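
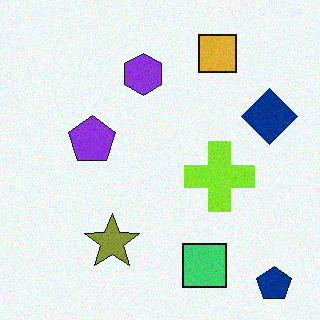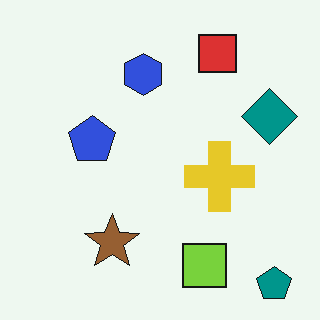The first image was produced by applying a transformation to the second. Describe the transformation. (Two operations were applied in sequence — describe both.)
Hue-shifted by a small amount, then degraded with subtle gaussian noise.

Every shape's color has rotated by the same amount around the hue wheel — a uniform hue shift. Random speckle covers the whole image, including the flat background.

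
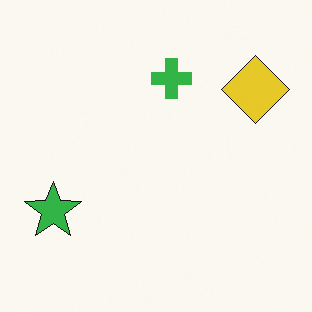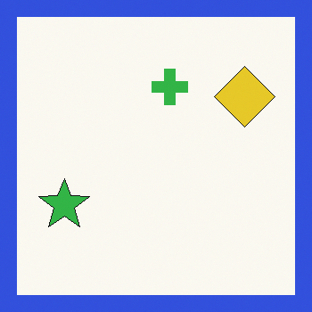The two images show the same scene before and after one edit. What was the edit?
The image was framed with a blue border.

A solid blue frame runs around the edge of the second image, with the content slightly shrunk inside it.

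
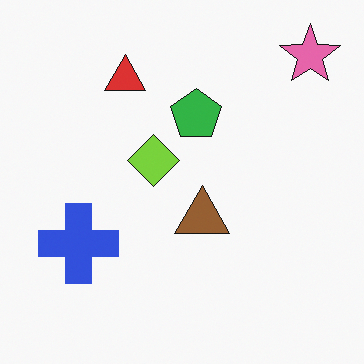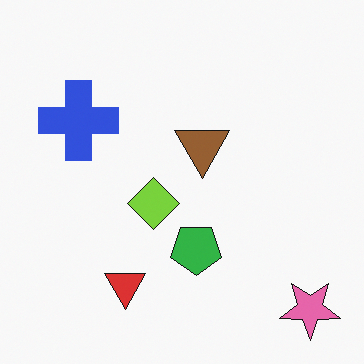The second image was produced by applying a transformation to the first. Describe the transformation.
It was flipped vertically (top ↔ bottom).

The pink star is in the top-right of the first image and the bottom-right of the second — shapes on opposite sides of the horizontal midline have swapped in a mirror flip.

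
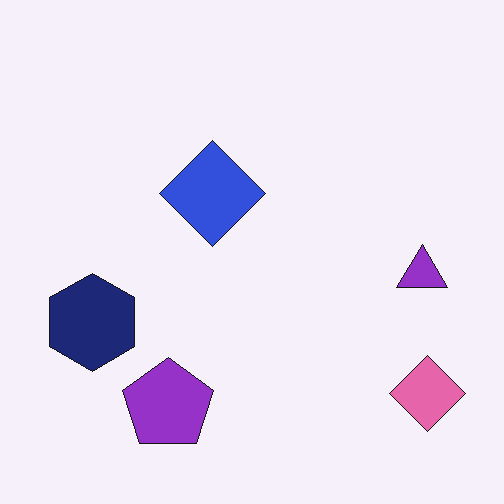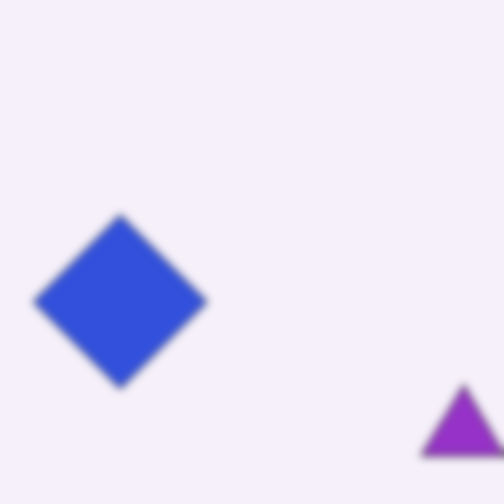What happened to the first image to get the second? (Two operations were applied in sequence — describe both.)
The second image is the first cropped to a noticeably smaller region and rescaled, then noticeably gaussian-blurred.

The visible shapes are larger and the field of view is narrower; shapes near the original edges may be partly or wholly outside the frame — a crop-and-rescale. Shape edges and outlines are uniformly softened across the whole image.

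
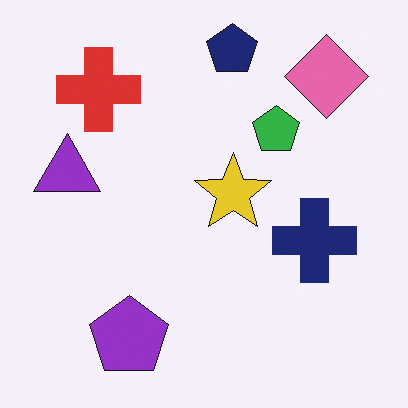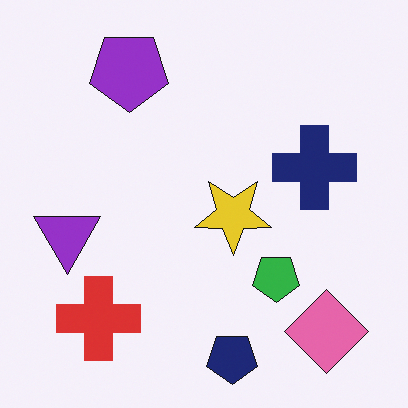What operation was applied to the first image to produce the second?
Flipped vertically (top ↔ bottom).

The navy pentagon is in the top of the first image and the bottom of the second — shapes on opposite sides of the horizontal midline have swapped in a mirror flip.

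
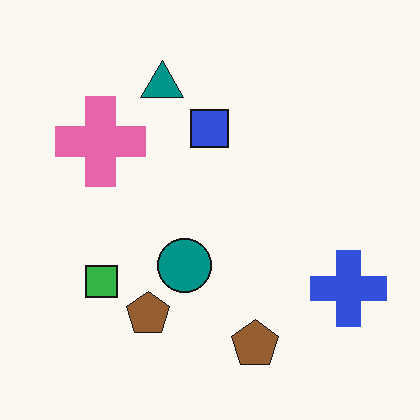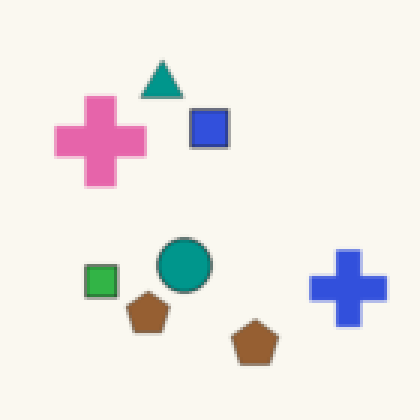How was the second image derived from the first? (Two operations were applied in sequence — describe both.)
The transformation is: lightly blurred, then lightly pixelated (a mild mosaic effect).

Shape edges and outlines are uniformly softened across the whole image. Shapes are reduced to large square blocks; fine edges and outlines are lost — a downscale-then-upscale (mosaic) effect.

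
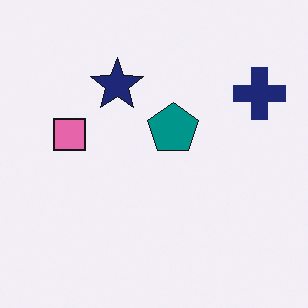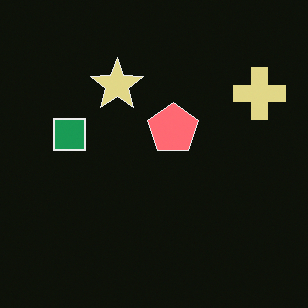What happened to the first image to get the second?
The transformation is: color-inverted (negative).

The light background has become dark and every shape's color is its complement — a photographic negative.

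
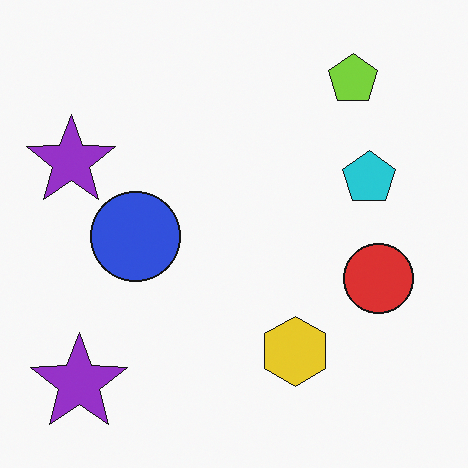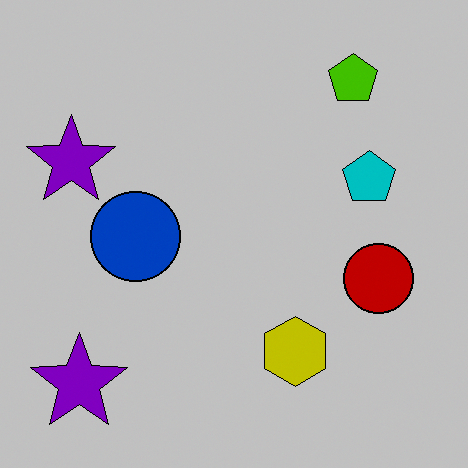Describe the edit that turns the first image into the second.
The transformation is: aggressively posterized.

Each flat color has snapped to a coarser quantized level — most visibly, the near-white background has dropped to a flat grey.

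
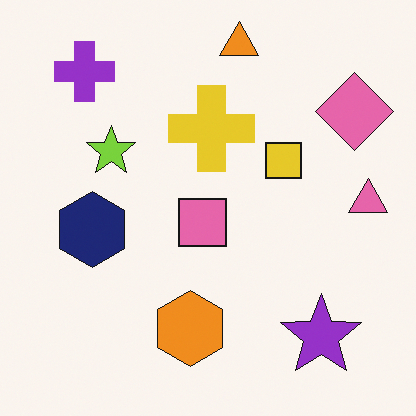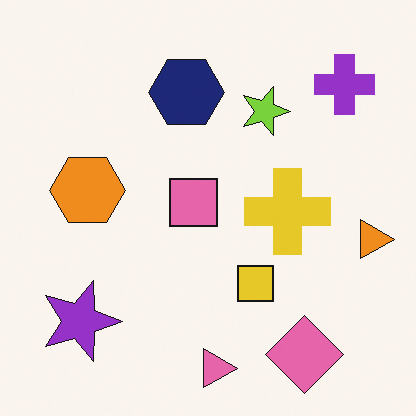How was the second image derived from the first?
The image was rotated 90° clockwise.

The purple cross sits in the top-left of the first image and the top-right of the second — consistent with a whole-image 90° clockwise rotation.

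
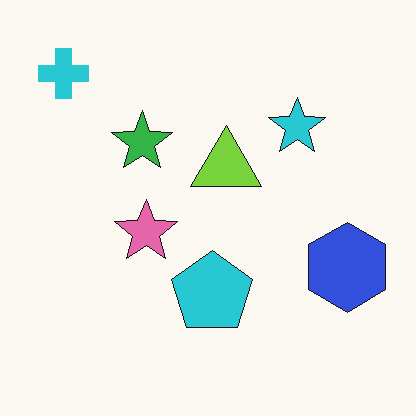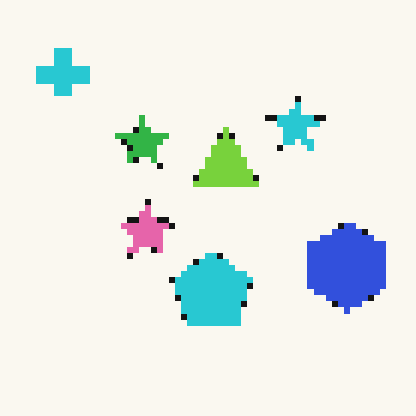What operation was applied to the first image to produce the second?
The transformation is: moderately pixelated.

Shapes are reduced to large square blocks; fine edges and outlines are lost — a downscale-then-upscale (mosaic) effect.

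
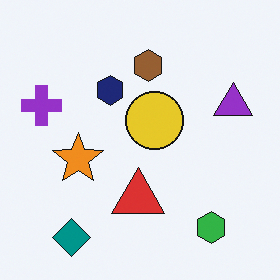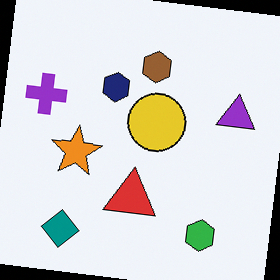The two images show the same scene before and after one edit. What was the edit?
This is the original image rotated clockwise by a few degrees.

Every shape is tilted by the same angle and the image corners show triangular fill wedges — a whole-image rotation by a non-right angle.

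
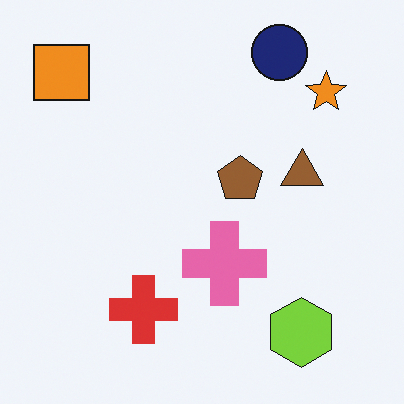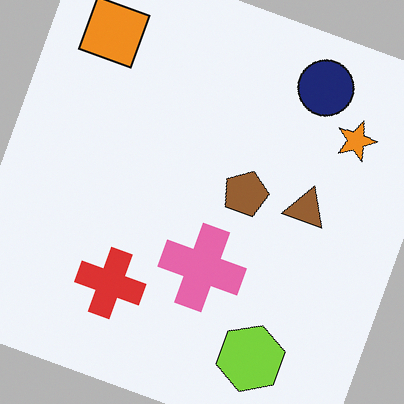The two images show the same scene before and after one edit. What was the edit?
The second image is the first rotated clockwise by a clearly visible amount.

Every shape is tilted by the same angle and the image corners show triangular fill wedges — a whole-image rotation by a non-right angle.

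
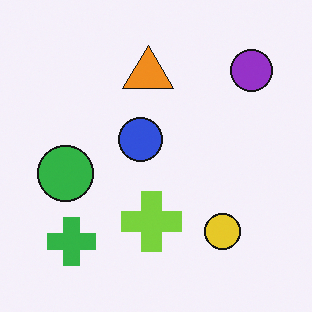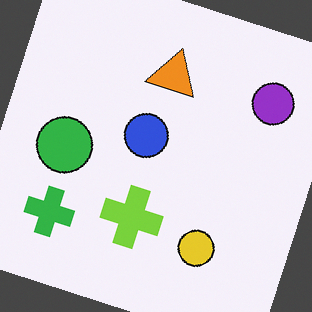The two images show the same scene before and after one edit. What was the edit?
This is the original image rotated clockwise by a moderate amount.

Every shape is tilted by the same angle and the image corners show triangular fill wedges — a whole-image rotation by a non-right angle.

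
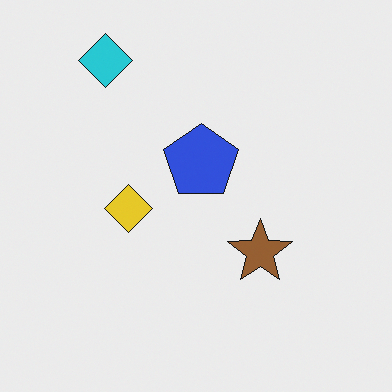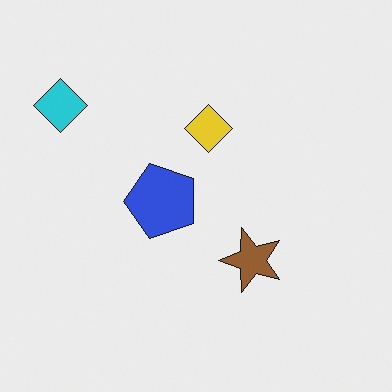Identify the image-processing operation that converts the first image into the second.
The image was transposed (reflected across the top-left ↔ bottom-right diagonal).

Shapes have swapped their row and column positions — what was in the top-right is now in the bottom-left — a diagonal reflection.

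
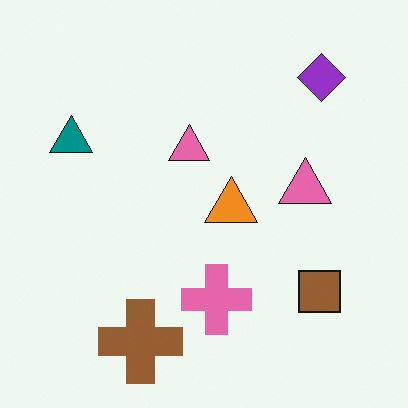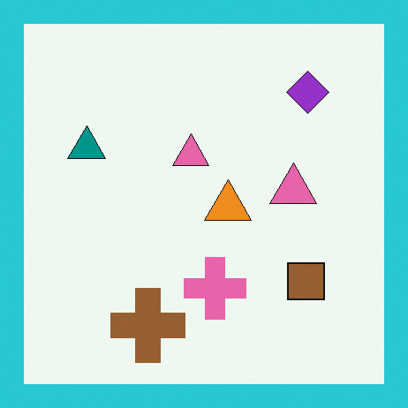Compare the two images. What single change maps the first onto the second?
This is the original image framed with a cyan border.

A solid cyan frame runs around the edge of the second image, with the content slightly shrunk inside it.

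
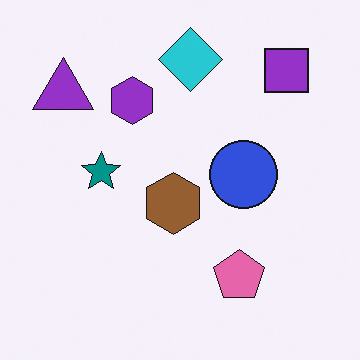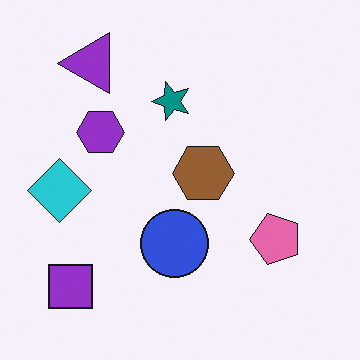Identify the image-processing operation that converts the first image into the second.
It was transposed (reflected across the top-left ↔ bottom-right diagonal).

Shapes have swapped their row and column positions — what was in the top-right is now in the bottom-left — a diagonal reflection.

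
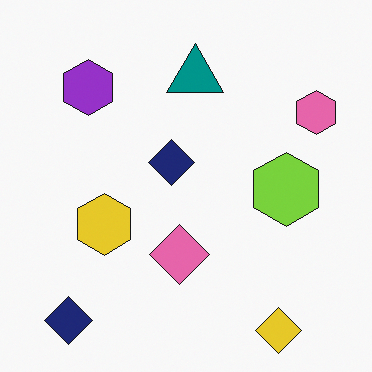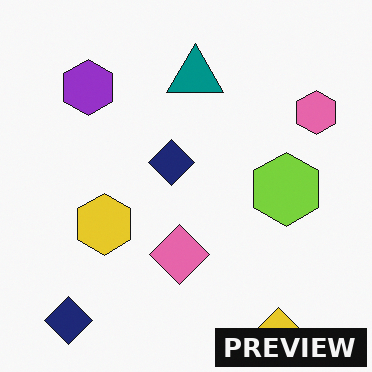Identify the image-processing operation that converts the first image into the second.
Watermarked with the text "PREVIEW" in the lower-right corner.

A dark label reading "PREVIEW" appears in the lower-right corner.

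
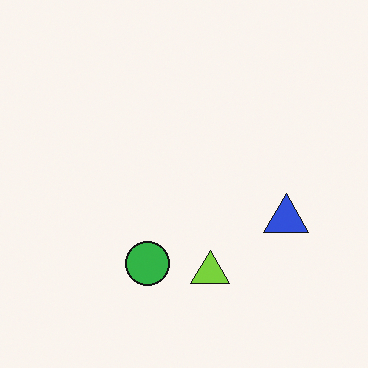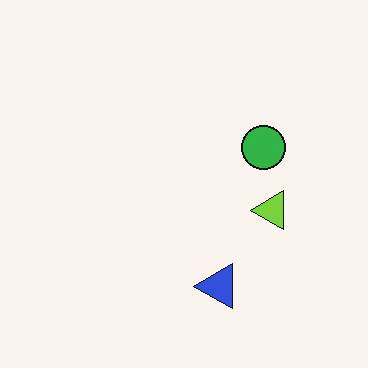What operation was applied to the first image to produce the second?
Transposed (reflected across the top-left ↔ bottom-right diagonal).

Shapes have swapped their row and column positions — what was in the top-right is now in the bottom-left — a diagonal reflection.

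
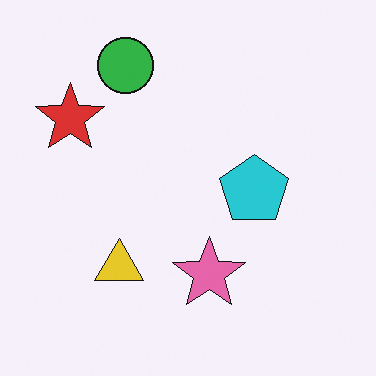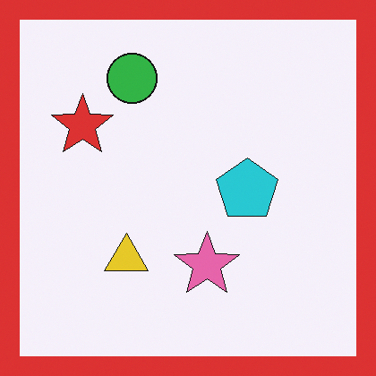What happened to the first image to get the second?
This is the original image framed with a red border.

A solid red frame runs around the edge of the second image, with the content slightly shrunk inside it.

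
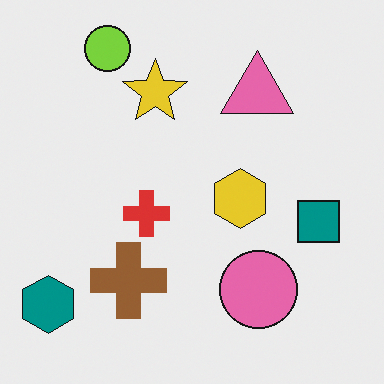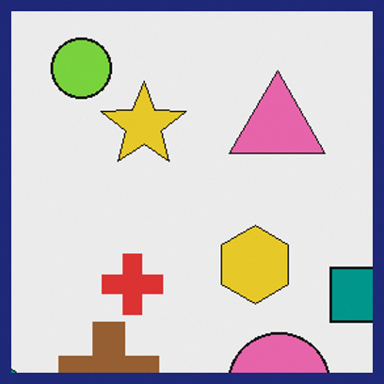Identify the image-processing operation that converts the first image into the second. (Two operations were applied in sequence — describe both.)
The transformation is: cropped to a modestly smaller region and rescaled, then framed with a navy border.

The visible shapes are larger and the field of view is narrower; shapes near the original edges may be partly or wholly outside the frame — a crop-and-rescale. A solid navy frame runs around the edge of the second image, with the content slightly shrunk inside it.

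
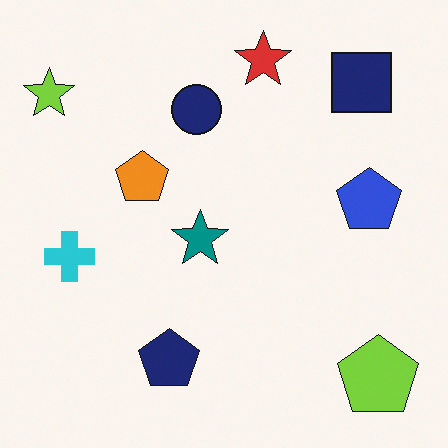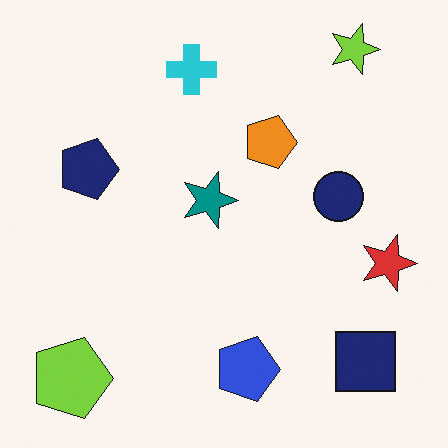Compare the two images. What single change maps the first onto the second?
The transformation is: rotated 90° clockwise.

The lime star sits in the top-left of the first image and the top-right of the second — consistent with a whole-image 90° clockwise rotation.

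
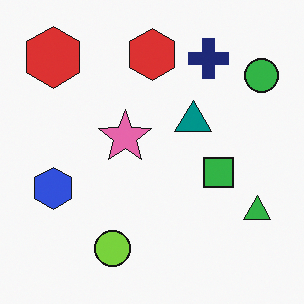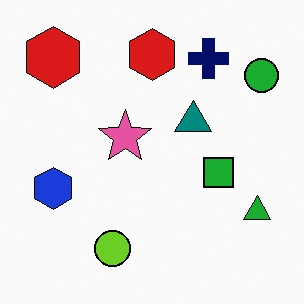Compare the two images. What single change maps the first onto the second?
This is the original image given slightly increased contrast.

Tones are pushed away from mid-grey across the whole image — a global contrast change.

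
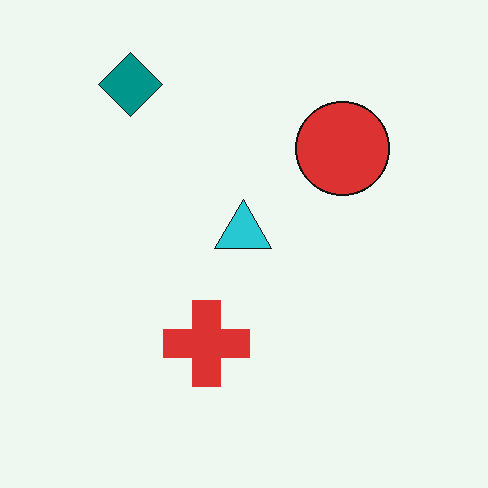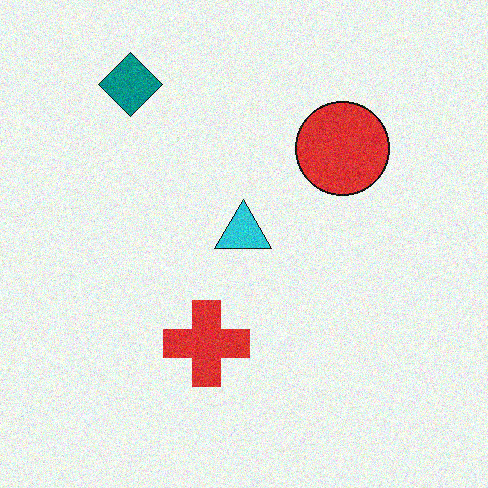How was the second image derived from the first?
This is the original image degraded with visible gaussian noise.

Random speckle covers the whole image, including the flat background.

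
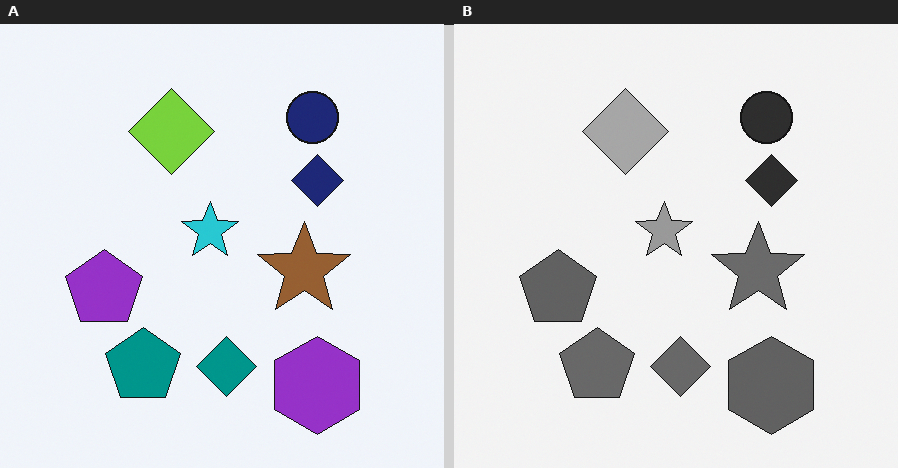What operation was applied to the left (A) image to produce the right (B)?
Converted to grayscale.

All color is removed — every shape is now a shade of grey.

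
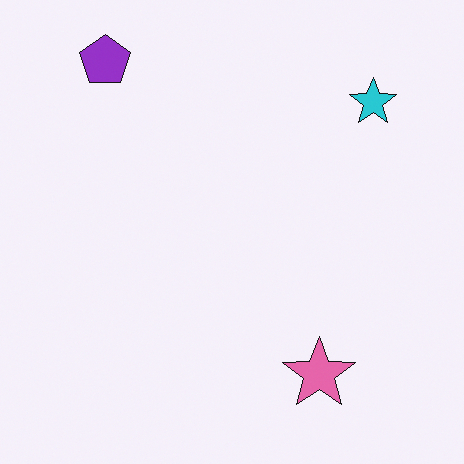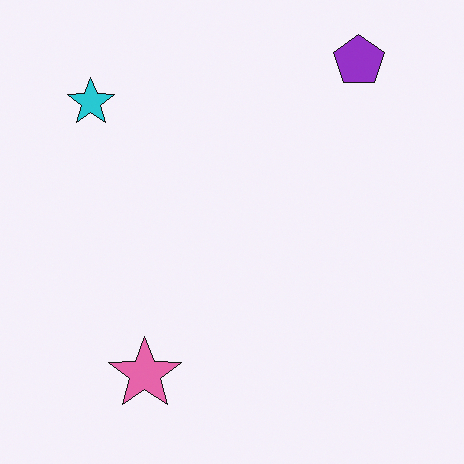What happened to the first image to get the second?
Flipped horizontally (left ↔ right).

The cyan star is in the top-right of the first image and the top-left of the second — shapes on opposite sides of the vertical midline have swapped in a mirror flip.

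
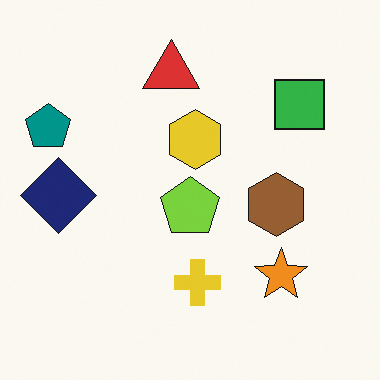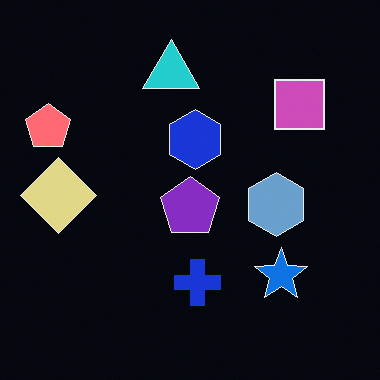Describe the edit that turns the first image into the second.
It was color-inverted (negative).

The light background has become dark and every shape's color is its complement — a photographic negative.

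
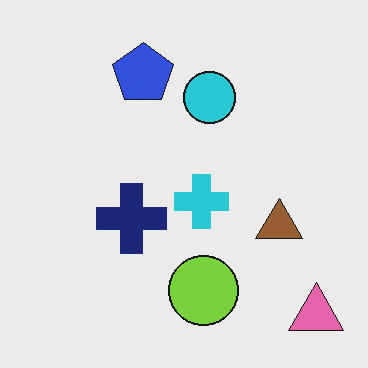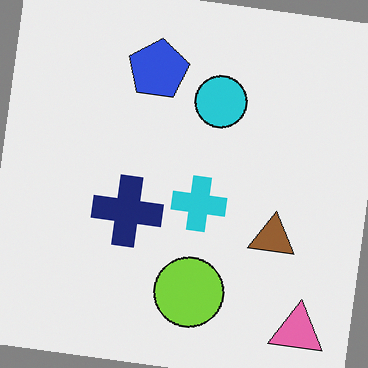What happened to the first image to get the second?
The transformation is: rotated clockwise by a slight angle.

Every shape is tilted by the same angle and the image corners show triangular fill wedges — a whole-image rotation by a non-right angle.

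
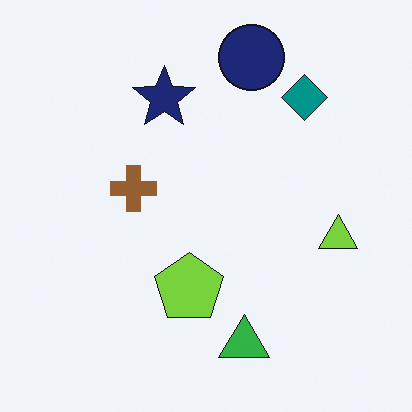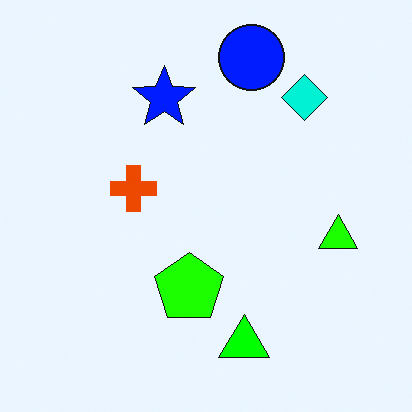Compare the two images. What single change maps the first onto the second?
The second image is the first made much more vivid (saturation change).

All colors are more vivid — a global saturation change.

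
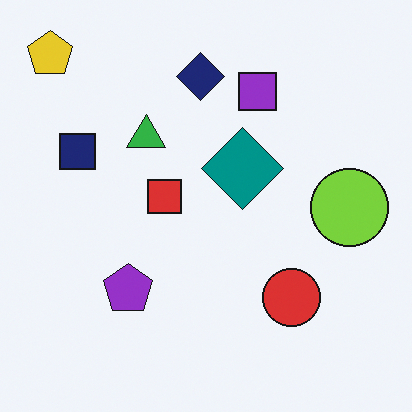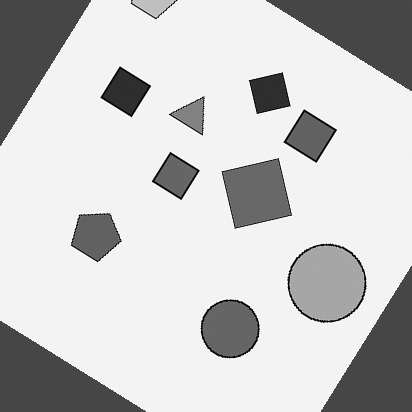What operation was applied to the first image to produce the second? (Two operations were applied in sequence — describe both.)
Converted to grayscale, then rotated clockwise by a large amount — several tens of degrees.

All color is removed — every shape is now a shade of grey. Every shape is tilted by the same angle and the image corners show triangular fill wedges — a whole-image rotation by a non-right angle.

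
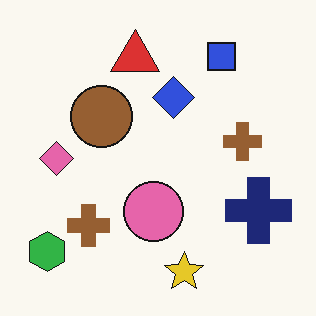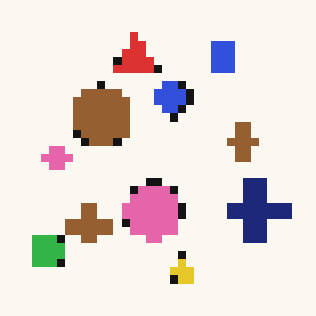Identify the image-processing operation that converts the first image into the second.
Moderately pixelated.

Shapes are reduced to large square blocks; fine edges and outlines are lost — a downscale-then-upscale (mosaic) effect.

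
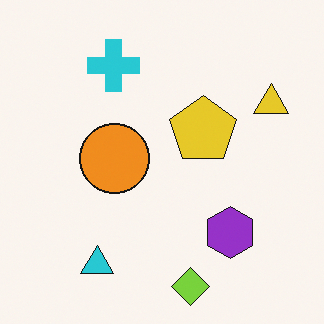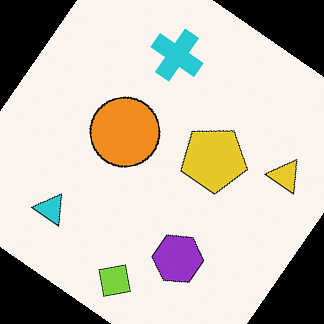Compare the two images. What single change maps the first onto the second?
The transformation is: rotated clockwise by a large amount — several tens of degrees.

Every shape is tilted by the same angle and the image corners show triangular fill wedges — a whole-image rotation by a non-right angle.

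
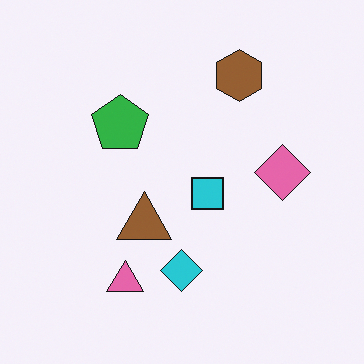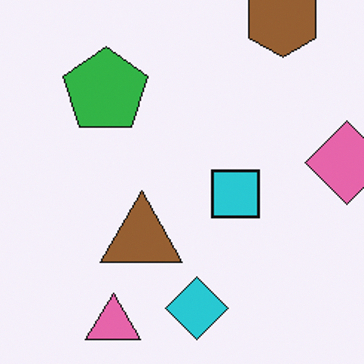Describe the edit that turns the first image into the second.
Cropped to a modestly smaller region and rescaled.

The visible shapes are larger and the field of view is narrower; shapes near the original edges may be partly or wholly outside the frame — a crop-and-rescale.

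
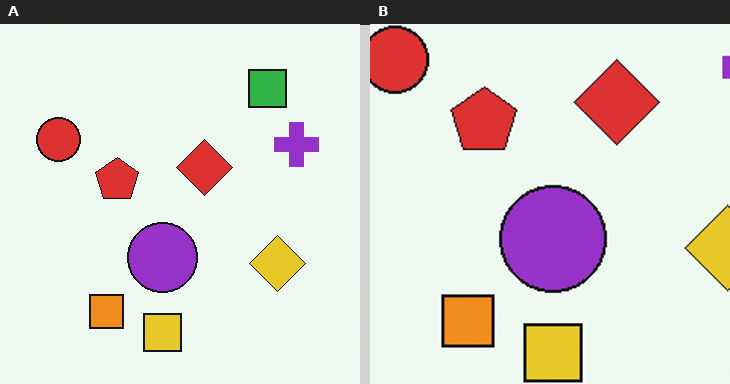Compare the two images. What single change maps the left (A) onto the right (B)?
The right (B) image is the left (A) cropped to a modestly smaller region and rescaled.

The visible shapes are larger and the field of view is narrower; shapes near the original edges may be partly or wholly outside the frame — a crop-and-rescale.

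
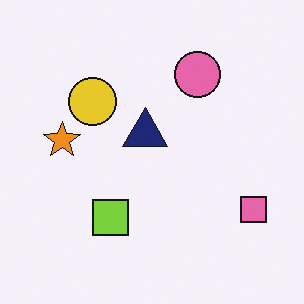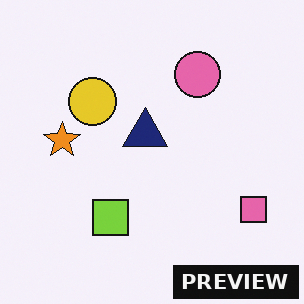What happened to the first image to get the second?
The image was watermarked with the text "PREVIEW" in the lower-right corner.

A dark label reading "PREVIEW" appears in the lower-right corner.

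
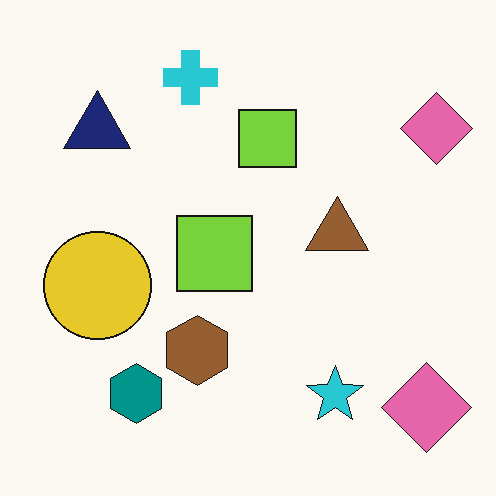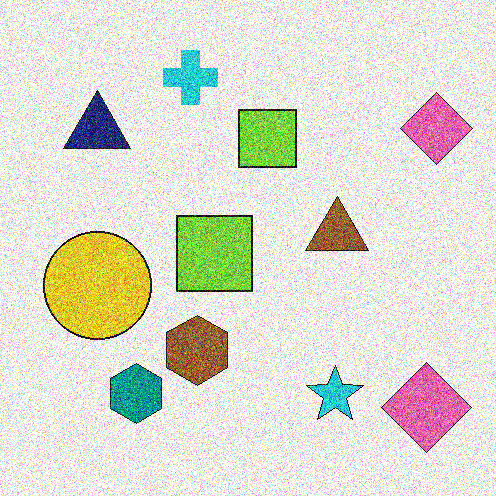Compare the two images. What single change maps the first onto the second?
The second image is the first degraded with a thick layer of grain.

Random speckle covers the whole image, including the flat background.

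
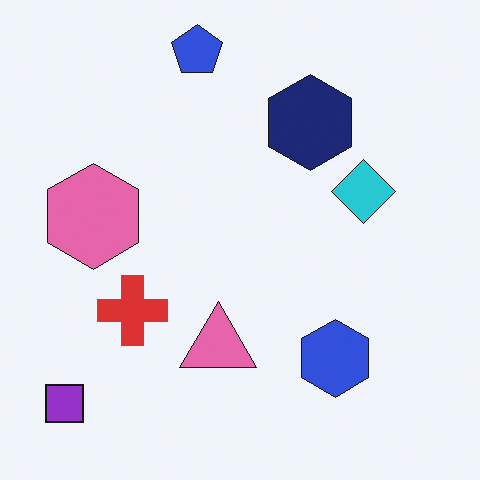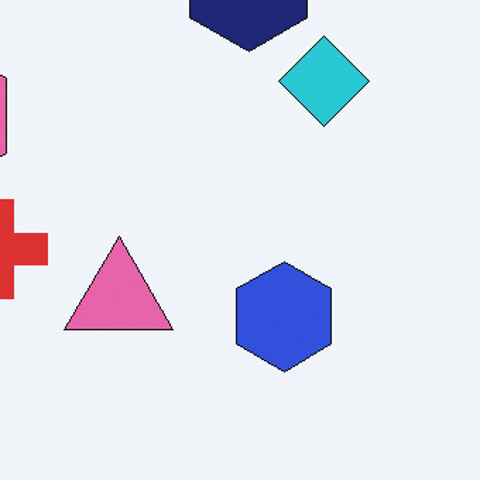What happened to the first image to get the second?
It was cropped to a modestly smaller region and rescaled.

The visible shapes are larger and the field of view is narrower; shapes near the original edges may be partly or wholly outside the frame — a crop-and-rescale.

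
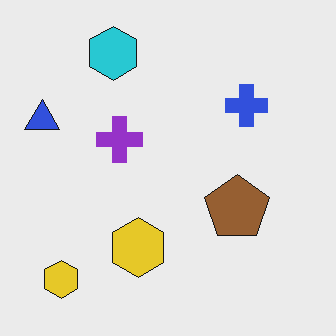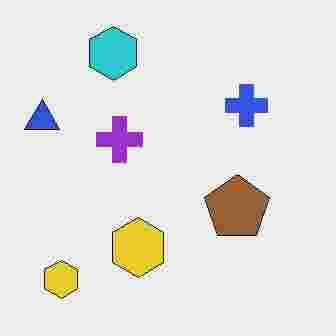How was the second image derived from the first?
This is the original image heavily JPEG-compressed with obvious blocking artifacts.

Blocky 8×8 compression artifacts appear around shape edges and the flat background shows ringing — characteristic JPEG degradation.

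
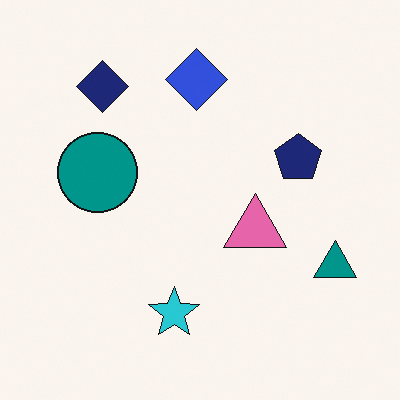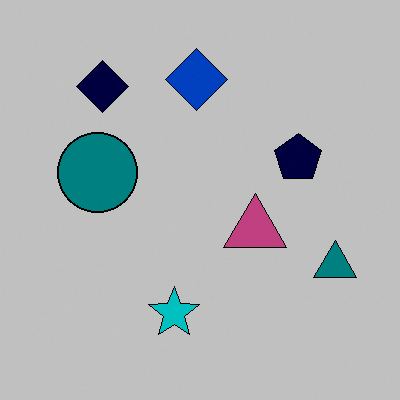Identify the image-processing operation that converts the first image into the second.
This is the original image aggressively posterized.

Each flat color has snapped to a coarser quantized level — most visibly, the near-white background has dropped to a flat grey.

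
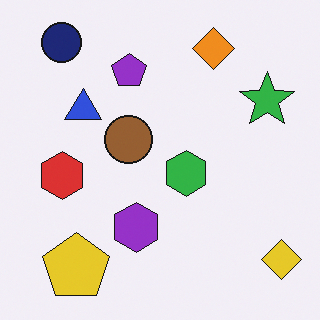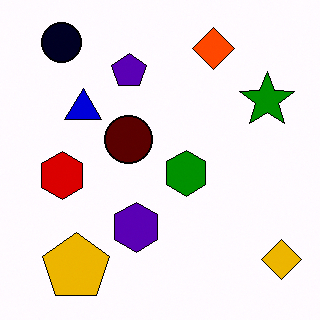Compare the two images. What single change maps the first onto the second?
The image was boosted in contrast.

Tones are pushed away from mid-grey across the whole image — a global contrast change.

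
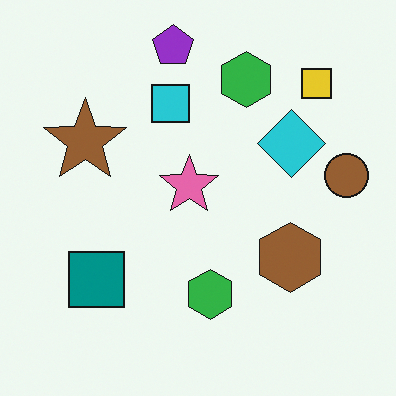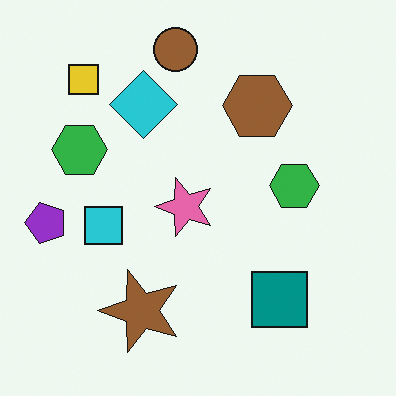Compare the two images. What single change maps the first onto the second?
The second image is the first rotated 90° counter-clockwise.

The yellow square sits in the top-right of the first image and the top-left of the second — consistent with a whole-image 90° counter-clockwise rotation.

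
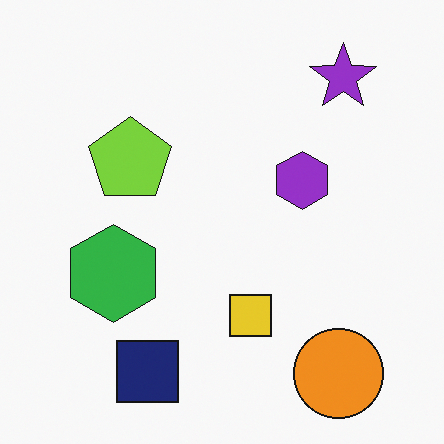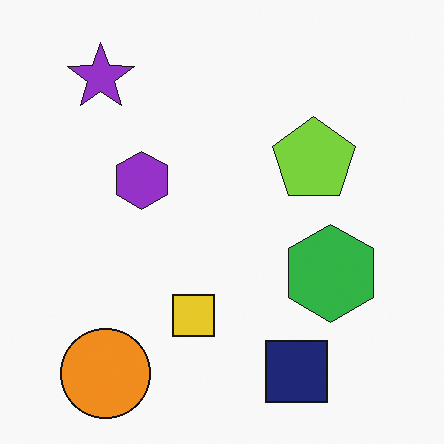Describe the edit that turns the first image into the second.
Flipped horizontally (left ↔ right).

The purple star is in the top-right of the first image and the top-left of the second — shapes on opposite sides of the vertical midline have swapped in a mirror flip.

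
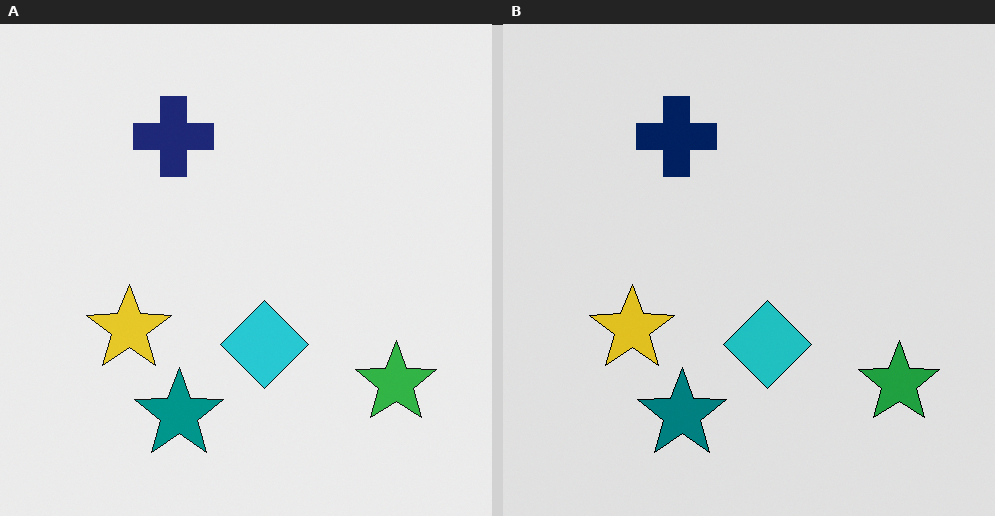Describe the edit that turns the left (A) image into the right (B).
The transformation is: posterized to a reduced palette.

Each flat color has snapped to a coarser quantized level — most visibly, the near-white background has dropped to a flat grey.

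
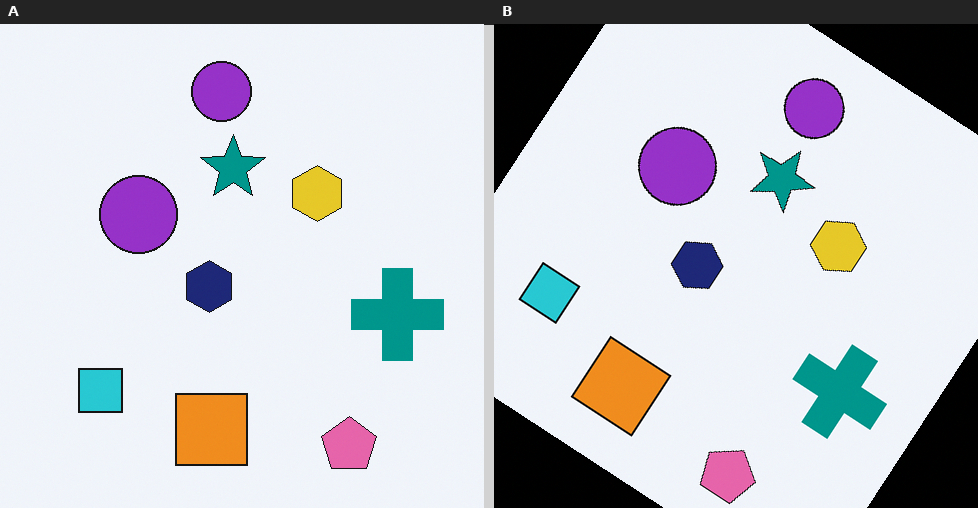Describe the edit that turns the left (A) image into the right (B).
The image was rotated clockwise by a large amount — several tens of degrees.

Every shape is tilted by the same angle and the image corners show triangular fill wedges — a whole-image rotation by a non-right angle.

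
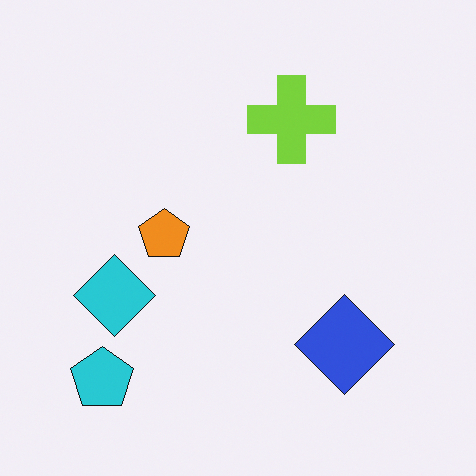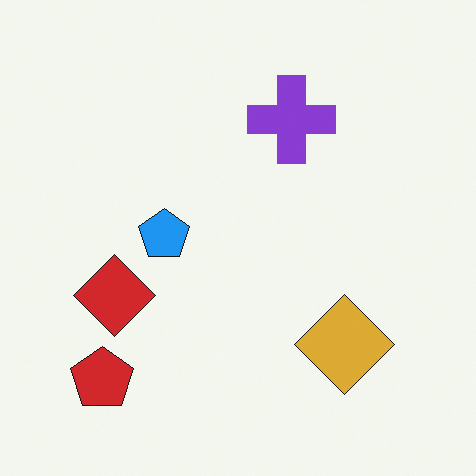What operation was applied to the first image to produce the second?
The transformation is: hue-shifted by a large amount.

Every shape's color has rotated by the same amount around the hue wheel — a uniform hue shift.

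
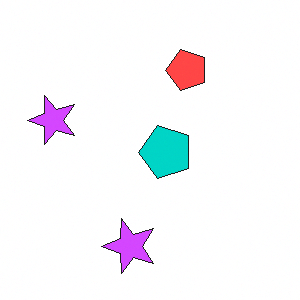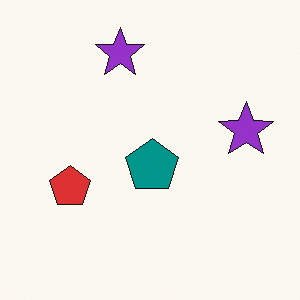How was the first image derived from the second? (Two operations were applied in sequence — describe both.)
The transformation is: transposed (reflected across the top-left ↔ bottom-right diagonal), then brightened a lot.

Shapes have swapped their row and column positions — what was in the top-right is now in the bottom-left — a diagonal reflection. Every pixel — background and shapes alike — is uniformly brightened.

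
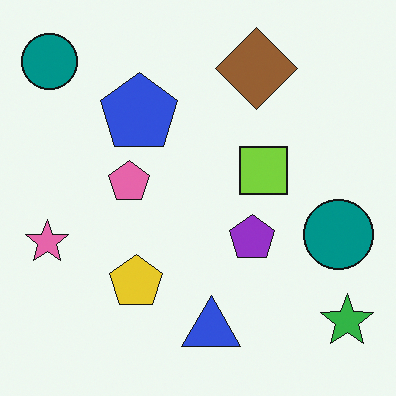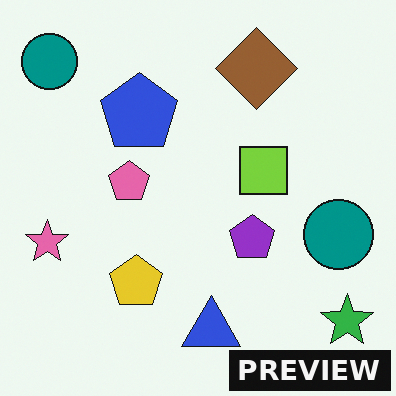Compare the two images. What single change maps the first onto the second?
It was watermarked with the text "PREVIEW" in the lower-right corner.

A dark label reading "PREVIEW" appears in the lower-right corner.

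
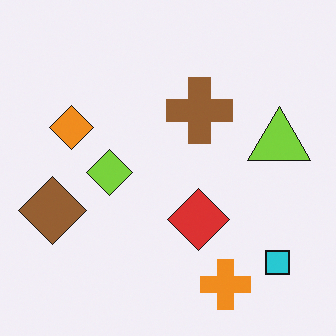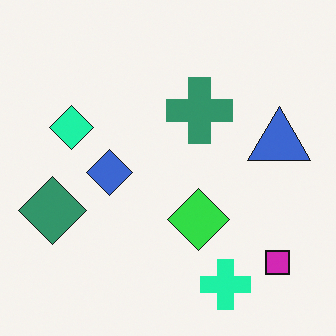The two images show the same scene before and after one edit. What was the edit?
The second image is the first hue-shifted by a moderate amount.

Every shape's color has rotated by the same amount around the hue wheel — a uniform hue shift.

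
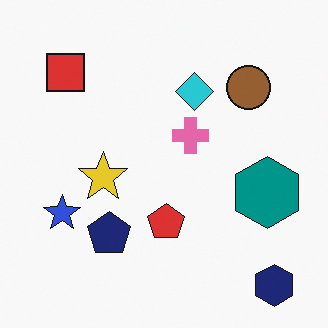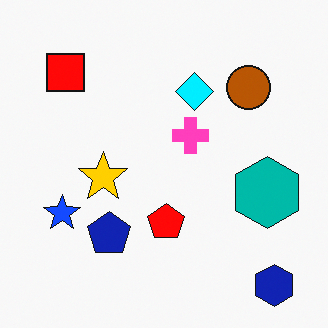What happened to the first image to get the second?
The transformation is: heavily oversaturated.

All colors are more vivid — a global saturation change.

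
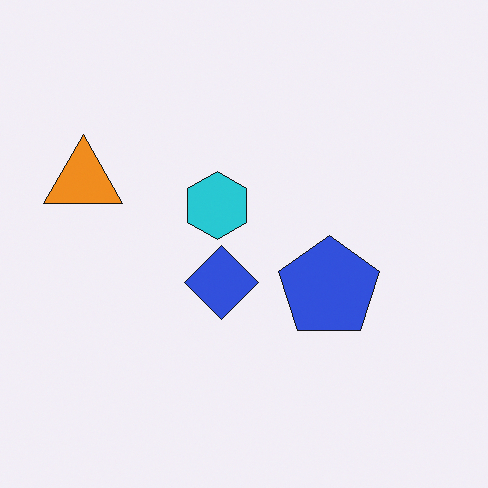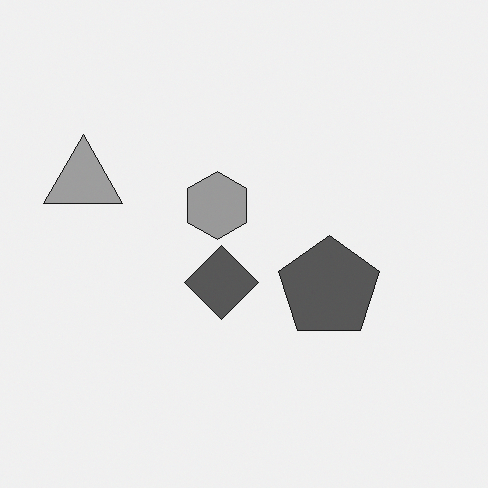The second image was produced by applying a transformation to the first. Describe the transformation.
It was converted to grayscale.

All color is removed — every shape is now a shade of grey.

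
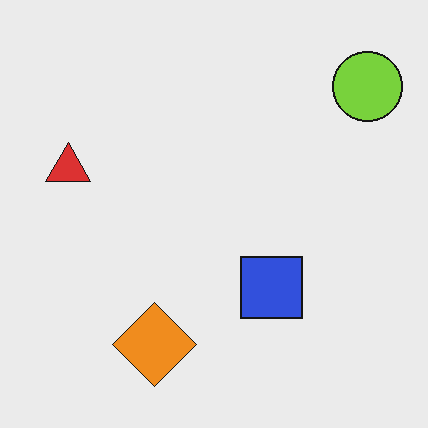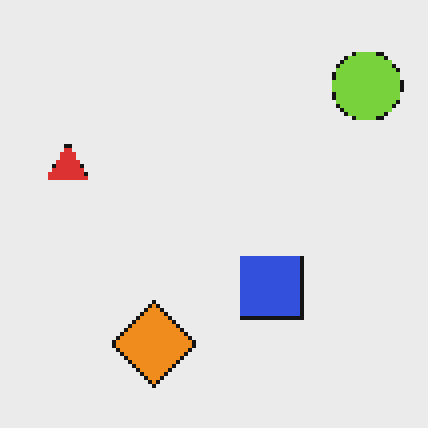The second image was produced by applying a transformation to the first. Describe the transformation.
It was lightly pixelated (a mild mosaic effect).

Shapes are reduced to large square blocks; fine edges and outlines are lost — a downscale-then-upscale (mosaic) effect.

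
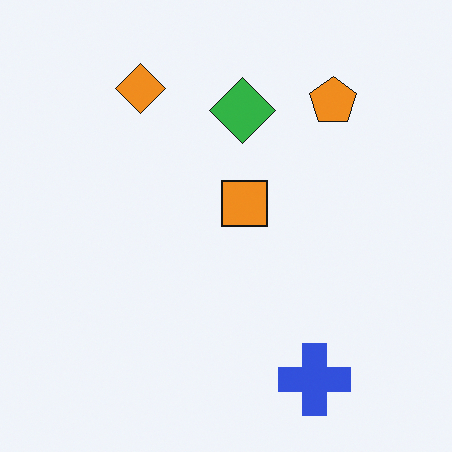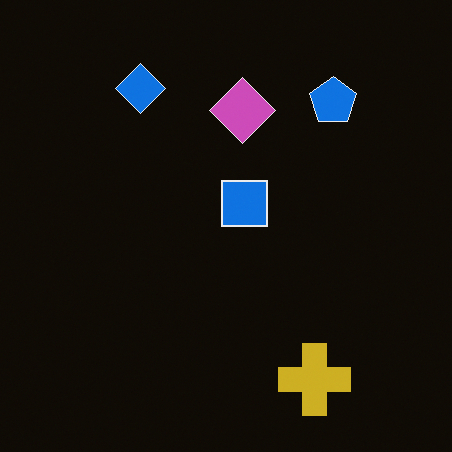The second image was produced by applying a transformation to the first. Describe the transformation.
The transformation is: color-inverted (negative).

The light background has become dark and every shape's color is its complement — a photographic negative.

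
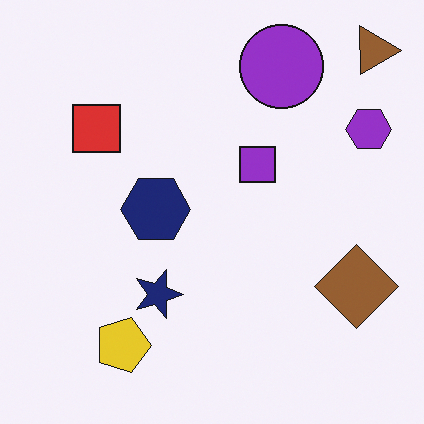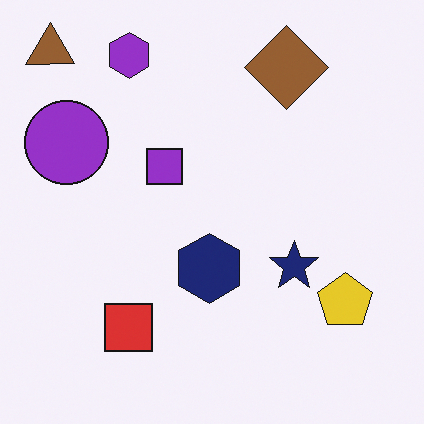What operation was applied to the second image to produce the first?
It was rotated 90° clockwise.

The brown triangle sits in the top-left of the second image and the top-right of the first — consistent with a whole-image 90° clockwise rotation.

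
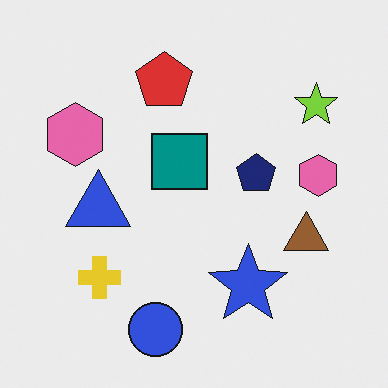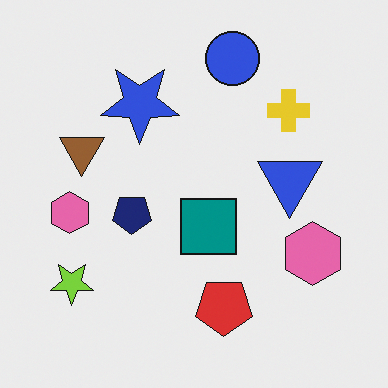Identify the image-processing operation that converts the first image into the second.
The transformation is: rotated 180°.

The lime star sits in the top-right of the first image and the bottom-left of the second — consistent with a whole-image 180° rotation.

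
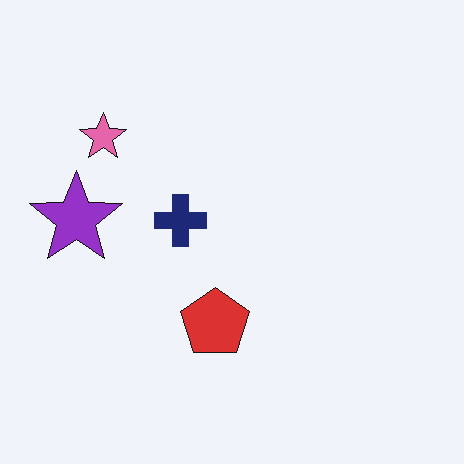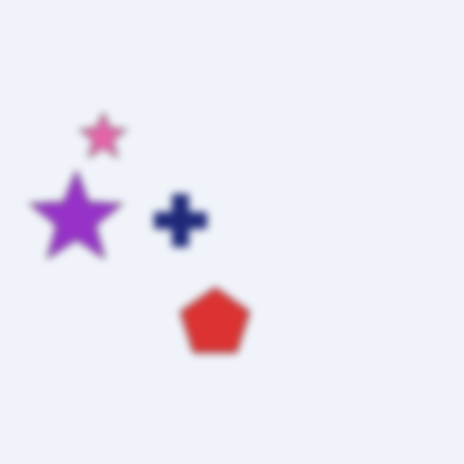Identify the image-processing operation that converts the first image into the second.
Moderately blurred.

Shape edges and outlines are uniformly softened across the whole image.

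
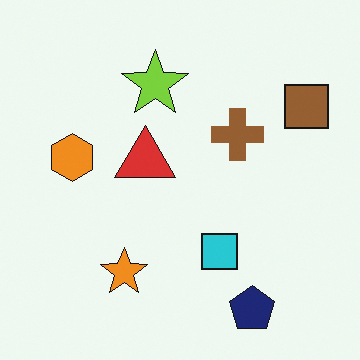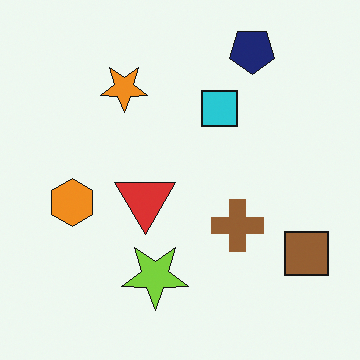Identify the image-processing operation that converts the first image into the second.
The transformation is: flipped vertically (top ↔ bottom).

The navy pentagon is in the bottom-right of the first image and the top-right of the second — shapes on opposite sides of the horizontal midline have swapped in a mirror flip.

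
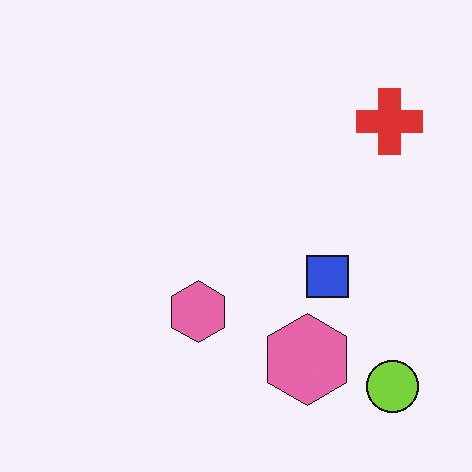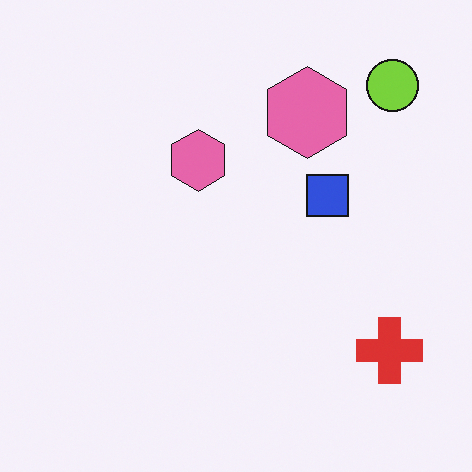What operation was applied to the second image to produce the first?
Flipped vertically (top ↔ bottom).

The lime circle is in the top-right of the second image and the bottom-right of the first — shapes on opposite sides of the horizontal midline have swapped in a mirror flip.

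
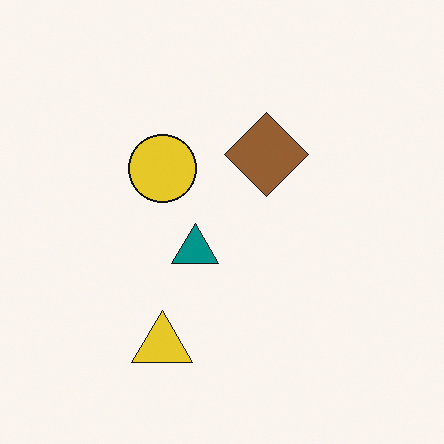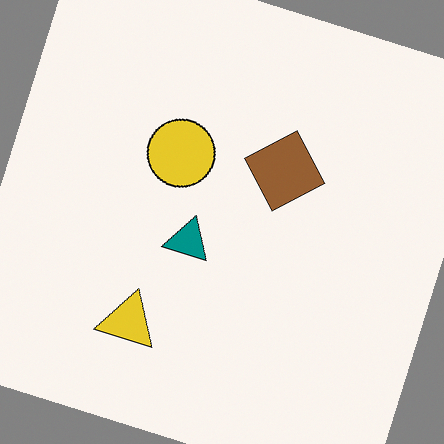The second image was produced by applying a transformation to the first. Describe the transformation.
The transformation is: rotated clockwise by a clearly visible amount.

Every shape is tilted by the same angle and the image corners show triangular fill wedges — a whole-image rotation by a non-right angle.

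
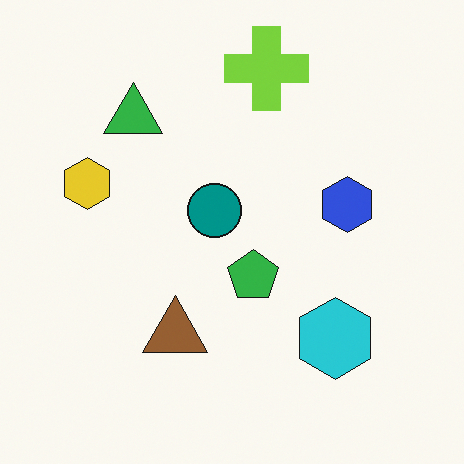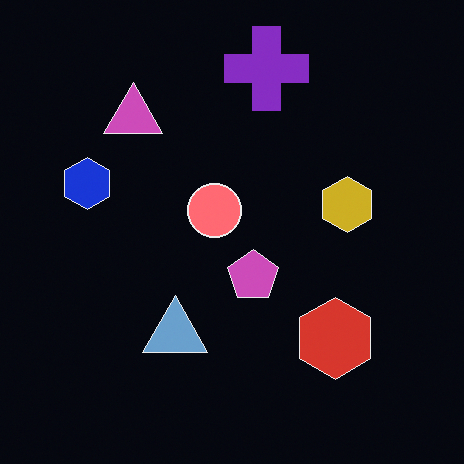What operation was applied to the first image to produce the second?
It was color-inverted (negative).

The light background has become dark and every shape's color is its complement — a photographic negative.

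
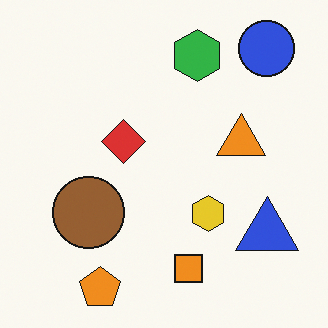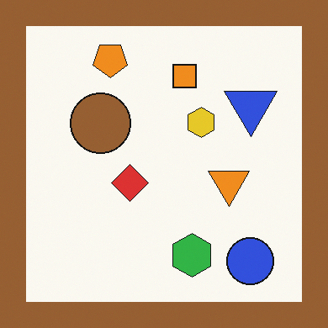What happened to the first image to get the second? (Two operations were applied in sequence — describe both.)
This is the original image flipped vertically (top ↔ bottom), then framed with a brown border.

The orange pentagon is in the bottom-left of the first image and the top-left of the second — shapes on opposite sides of the horizontal midline have swapped in a mirror flip. A solid brown frame runs around the edge of the second image, with the content slightly shrunk inside it.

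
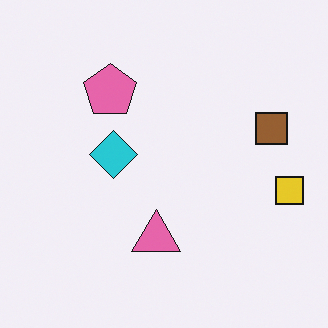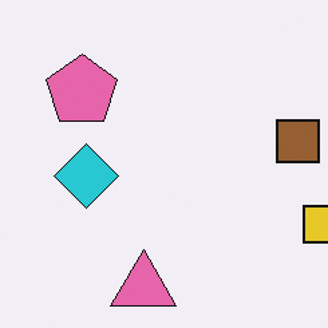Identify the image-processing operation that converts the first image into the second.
Cropped slightly and scaled back up.

The visible shapes are larger and the field of view is narrower; shapes near the original edges may be partly or wholly outside the frame — a crop-and-rescale.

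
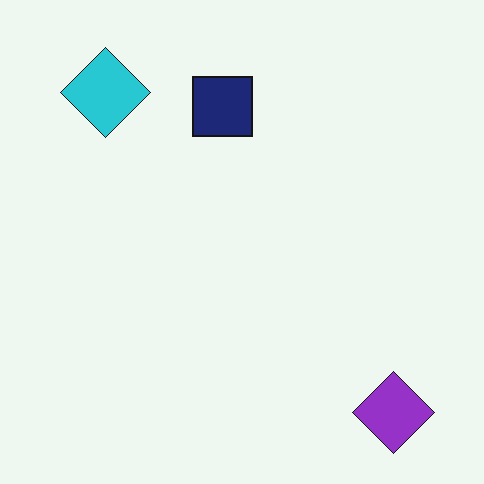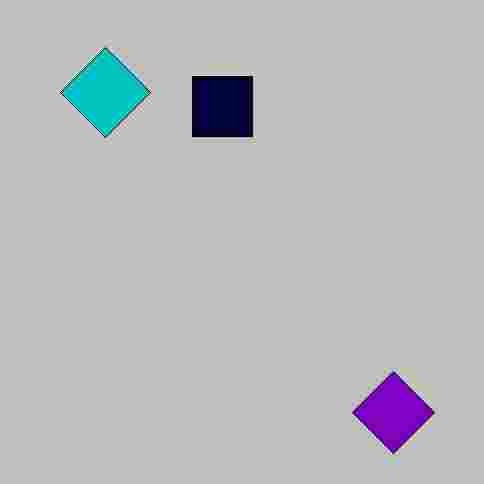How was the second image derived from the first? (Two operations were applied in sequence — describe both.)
The image was heavily posterized to just a handful of flat colors, then heavily JPEG-compressed with obvious blocking artifacts.

Each flat color has snapped to a coarser quantized level — most visibly, the near-white background has dropped to a flat grey. Blocky 8×8 compression artifacts appear around shape edges and the flat background shows ringing — characteristic JPEG degradation.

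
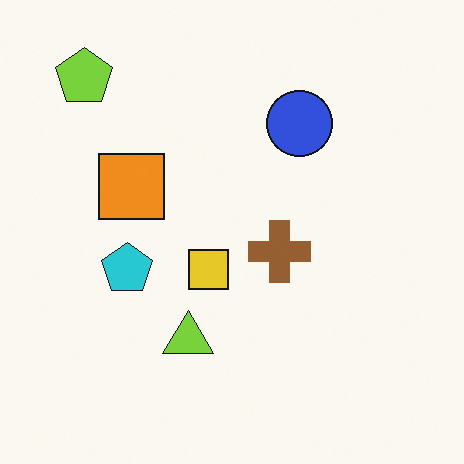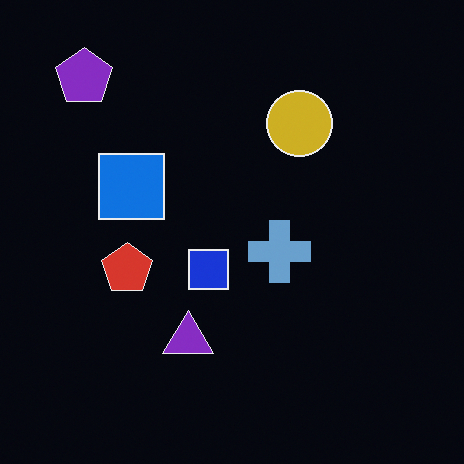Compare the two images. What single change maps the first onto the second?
The transformation is: color-inverted (negative).

The light background has become dark and every shape's color is its complement — a photographic negative.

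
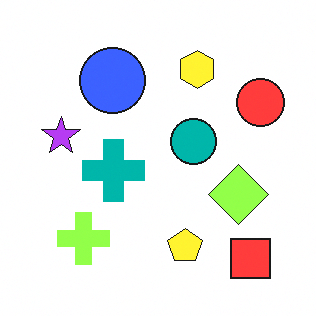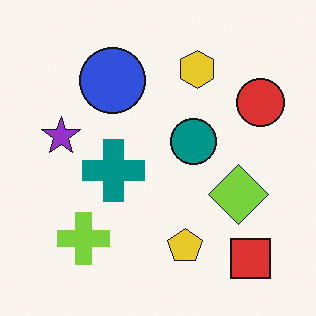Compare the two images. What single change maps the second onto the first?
Brightened a little.

Every pixel — background and shapes alike — is uniformly brightened.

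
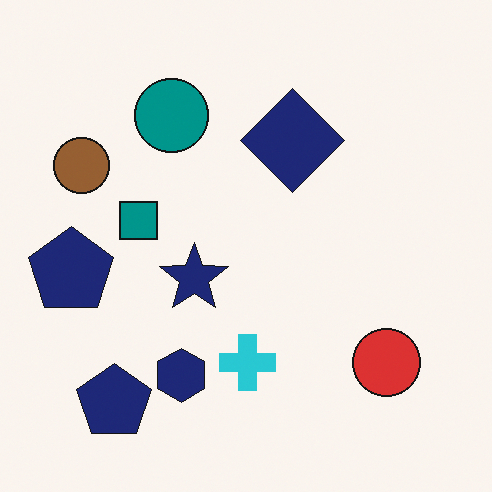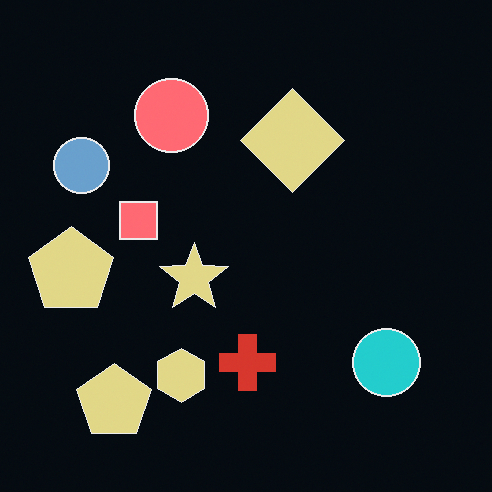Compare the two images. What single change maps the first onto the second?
The transformation is: color-inverted (negative).

The light background has become dark and every shape's color is its complement — a photographic negative.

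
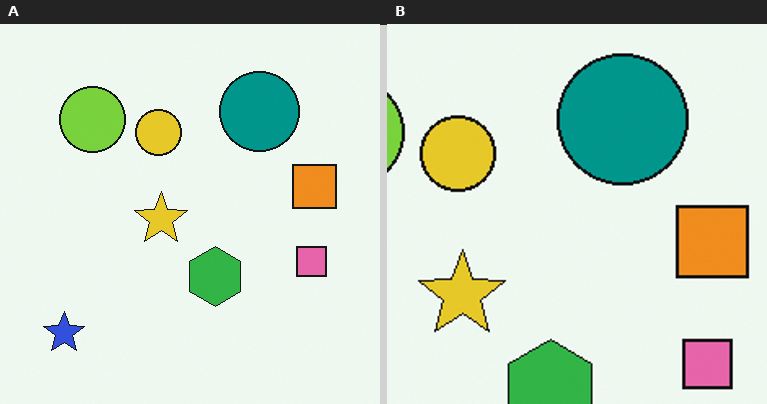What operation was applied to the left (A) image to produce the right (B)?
This is the original image cropped to a noticeably smaller region and rescaled.

The visible shapes are larger and the field of view is narrower; shapes near the original edges may be partly or wholly outside the frame — a crop-and-rescale.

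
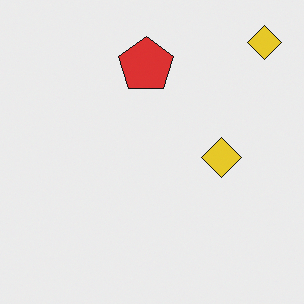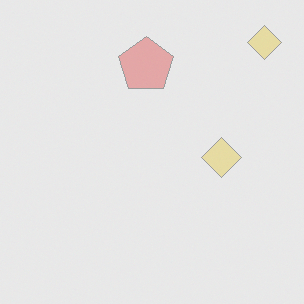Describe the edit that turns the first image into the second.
It was given much lower contrast.

Tones are pushed toward mid-grey across the whole image — a global contrast change.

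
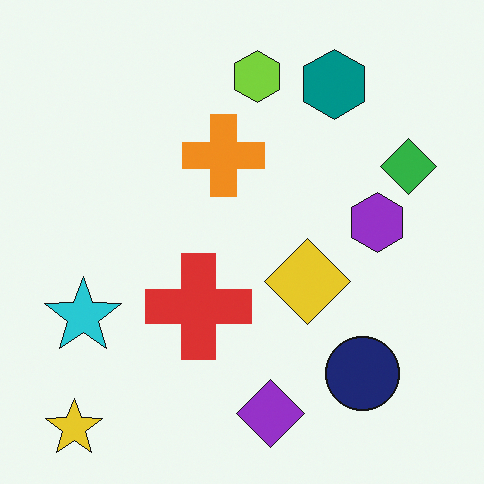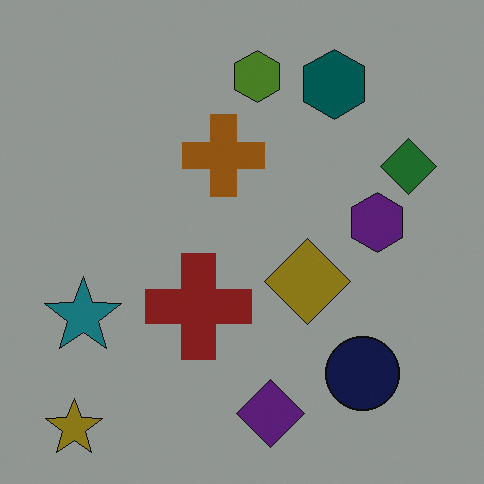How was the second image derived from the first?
Darkened a lot.

Every pixel — background and shapes alike — is uniformly darkened.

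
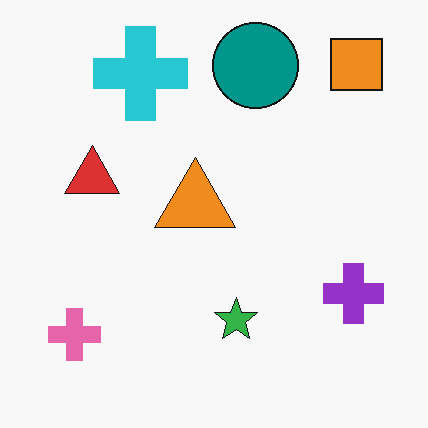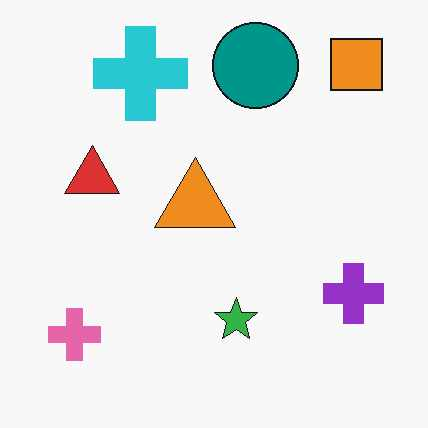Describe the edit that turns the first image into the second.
Given moderate JPEG compression.

Blocky 8×8 compression artifacts appear around shape edges and the flat background shows ringing — characteristic JPEG degradation.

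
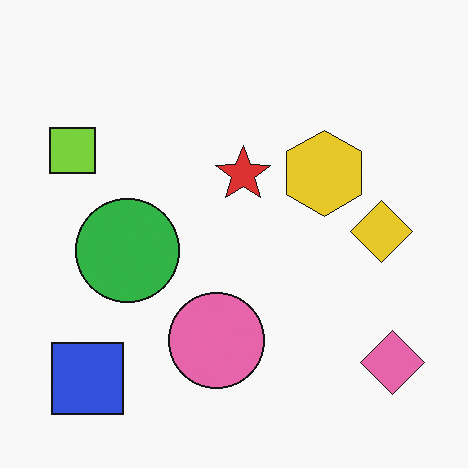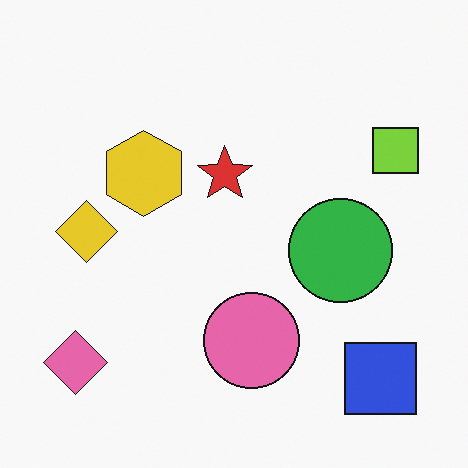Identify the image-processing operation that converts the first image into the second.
This is the original image flipped horizontally (left ↔ right).

The lime square is in the top-left of the first image and the top-right of the second — shapes on opposite sides of the vertical midline have swapped in a mirror flip.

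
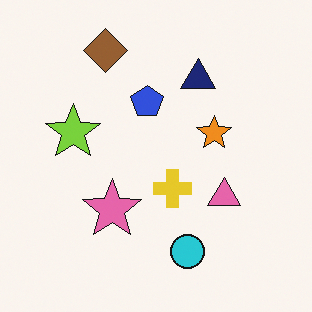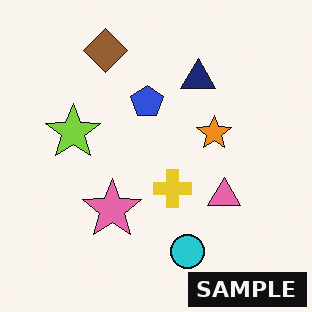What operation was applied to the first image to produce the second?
This is the original image watermarked with the text "SAMPLE" in the lower-right corner.

A dark label reading "SAMPLE" appears in the lower-right corner.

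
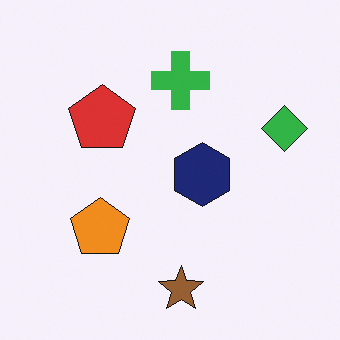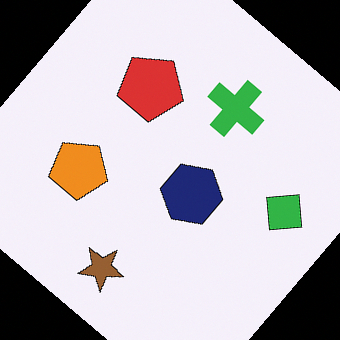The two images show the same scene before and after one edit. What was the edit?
Rotated clockwise by a large amount — several tens of degrees.

Every shape is tilted by the same angle and the image corners show triangular fill wedges — a whole-image rotation by a non-right angle.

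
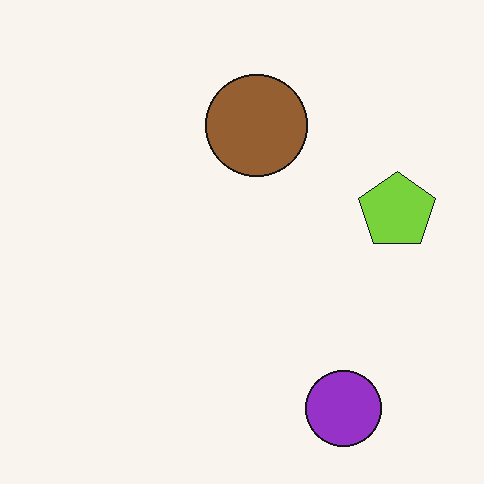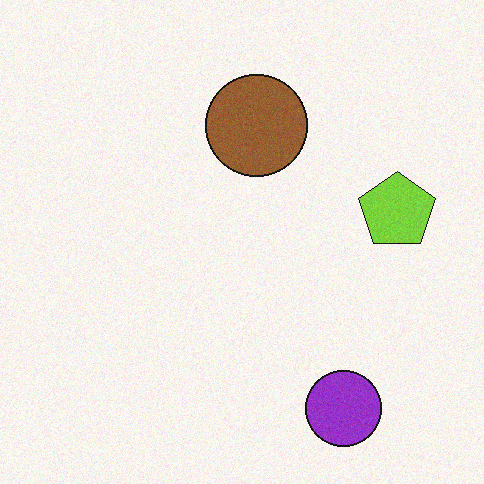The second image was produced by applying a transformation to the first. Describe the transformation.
Degraded with light additive noise.

Random speckle covers the whole image, including the flat background.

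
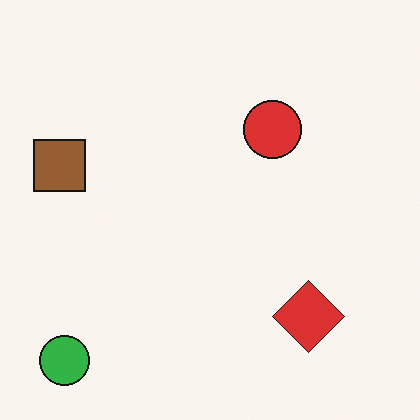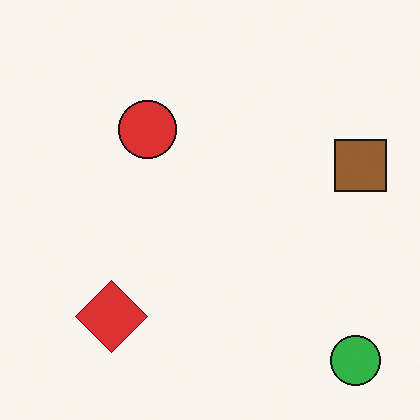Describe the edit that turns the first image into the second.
It was flipped horizontally (left ↔ right).

The brown square is in the left of the first image and the right of the second — shapes on opposite sides of the vertical midline have swapped in a mirror flip.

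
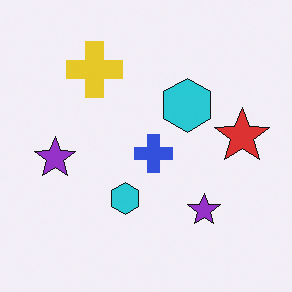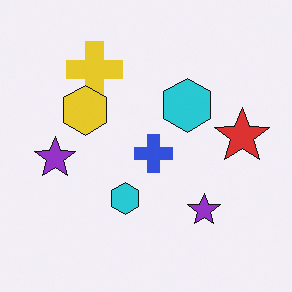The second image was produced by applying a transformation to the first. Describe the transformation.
This is the original image overlaid with an additional yellow hexagon.

A yellow hexagon appears in the second image that is absent from the first.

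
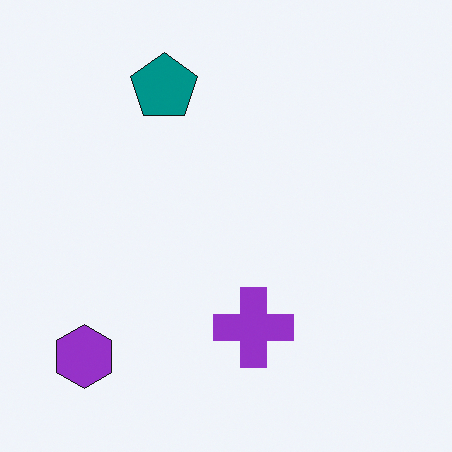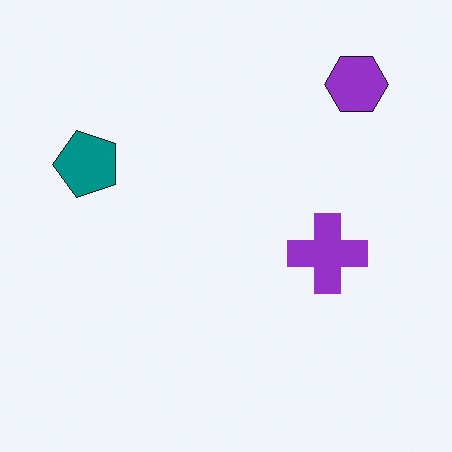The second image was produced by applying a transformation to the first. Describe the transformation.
The image was transposed (reflected across the top-left ↔ bottom-right diagonal).

Shapes have swapped their row and column positions — what was in the top-right is now in the bottom-left — a diagonal reflection.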